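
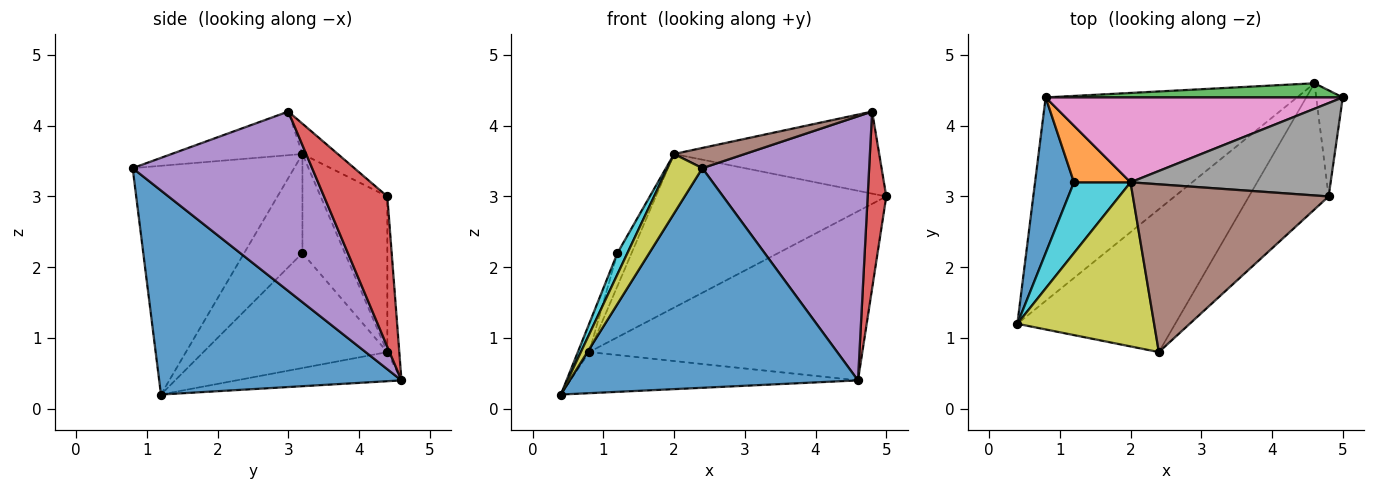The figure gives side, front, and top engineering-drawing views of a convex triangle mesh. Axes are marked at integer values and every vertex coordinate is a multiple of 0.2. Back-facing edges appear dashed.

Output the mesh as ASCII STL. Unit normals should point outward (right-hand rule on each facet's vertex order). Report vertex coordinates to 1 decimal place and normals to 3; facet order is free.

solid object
 facet normal 0.576 -0.685 -0.446
  outer loop
   vertex 4.6 4.6 0.4
   vertex 2.4 0.8 3.4
   vertex 0.4 1.2 0.2
  endloop
 endfacet
 facet normal -0.113 0.197 -0.974
  outer loop
   vertex 0.8 4.4 0.8
   vertex 4.6 4.6 0.4
   vertex 0.4 1.2 0.2
  endloop
 endfacet
 facet normal -0.044 0.996 0.083
  outer loop
   vertex 0.8 4.4 0.8
   vertex 5.0 4.4 3.0
   vertex 4.6 4.6 0.4
  endloop
 endfacet
 facet normal 0.946 -0.278 -0.167
  outer loop
   vertex 4.8 3.0 4.2
   vertex 4.6 4.6 0.4
   vertex 5.0 4.4 3.0
  endloop
 endfacet
 facet normal 0.697 -0.647 -0.309
  outer loop
   vertex 4.8 3.0 4.2
   vertex 2.4 0.8 3.4
   vertex 4.6 4.6 0.4
  endloop
 endfacet
 facet normal -0.216 -0.117 0.969
  outer loop
   vertex 2.0 3.2 3.6
   vertex 2.4 0.8 3.4
   vertex 4.8 3.0 4.2
  endloop
 endfacet
 facet normal -0.246 0.848 0.469
  outer loop
   vertex 2.0 3.2 3.6
   vertex 5.0 4.4 3.0
   vertex 0.8 4.4 0.8
  endloop
 endfacet
 facet normal -0.113 0.656 0.746
  outer loop
   vertex 2.0 3.2 3.6
   vertex 4.8 3.0 4.2
   vertex 5.0 4.4 3.0
  endloop
 endfacet
 facet normal -0.844 -0.183 0.505
  outer loop
   vertex 2.0 3.2 3.6
   vertex 0.4 1.2 0.2
   vertex 2.4 0.8 3.4
  endloop
 endfacet
 facet normal -0.859 -0.147 0.491
  outer loop
   vertex 1.2 3.2 2.2
   vertex 0.4 1.2 0.2
   vertex 2.0 3.2 3.6
  endloop
 endfacet
 facet normal -0.946 0.058 0.320
  outer loop
   vertex 1.2 3.2 2.2
   vertex 0.8 4.4 0.8
   vertex 0.4 1.2 0.2
  endloop
 endfacet
 facet normal -0.834 0.278 0.477
  outer loop
   vertex 1.2 3.2 2.2
   vertex 2.0 3.2 3.6
   vertex 0.8 4.4 0.8
  endloop
 endfacet
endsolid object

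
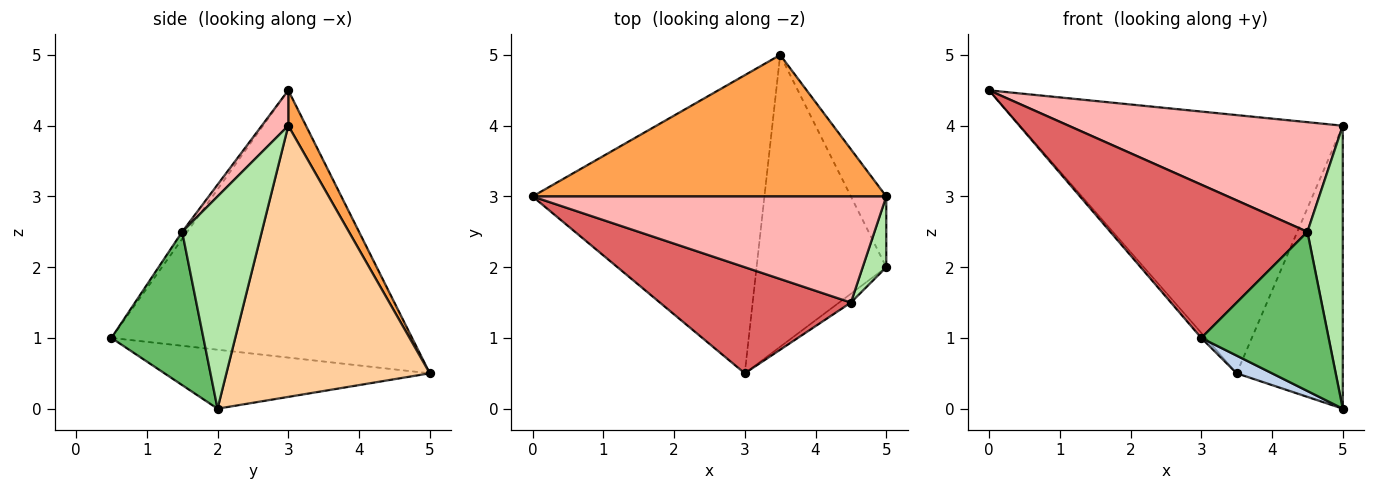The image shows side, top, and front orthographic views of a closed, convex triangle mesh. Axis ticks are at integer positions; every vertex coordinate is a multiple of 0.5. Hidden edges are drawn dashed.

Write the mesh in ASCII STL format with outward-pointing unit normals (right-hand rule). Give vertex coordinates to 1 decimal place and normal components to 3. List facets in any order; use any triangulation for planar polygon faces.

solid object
 facet normal -0.755 0.011 -0.655
  outer loop
   vertex 3.0 0.5 1.0
   vertex 0.0 3.0 4.5
   vertex 3.5 5.0 0.5
  endloop
 endfacet
 facet normal -0.413 -0.055 -0.909
  outer loop
   vertex 3.0 0.5 1.0
   vertex 3.5 5.0 0.5
   vertex 5.0 2.0 0.0
  endloop
 endfacet
 facet normal 0.048 0.876 0.480
  outer loop
   vertex 5.0 3.0 4.0
   vertex 3.5 5.0 0.5
   vertex 0.0 3.0 4.5
  endloop
 endfacet
 facet normal 0.881 0.460 -0.115
  outer loop
   vertex 5.0 3.0 4.0
   vertex 5.0 2.0 0.0
   vertex 3.5 5.0 0.5
  endloop
 endfacet
 facet normal 0.585 -0.810 -0.045
  outer loop
   vertex 4.5 1.5 2.5
   vertex 3.0 0.5 1.0
   vertex 5.0 2.0 0.0
  endloop
 endfacet
 facet normal 0.909 -0.404 0.101
  outer loop
   vertex 4.5 1.5 2.5
   vertex 5.0 2.0 0.0
   vertex 5.0 3.0 4.0
  endloop
 endfacet
 facet normal -0.021 -0.822 0.569
  outer loop
   vertex 4.5 1.5 2.5
   vertex 0.0 3.0 4.5
   vertex 3.0 0.5 1.0
  endloop
 endfacet
 facet normal 0.069 -0.717 0.694
  outer loop
   vertex 4.5 1.5 2.5
   vertex 5.0 3.0 4.0
   vertex 0.0 3.0 4.5
  endloop
 endfacet
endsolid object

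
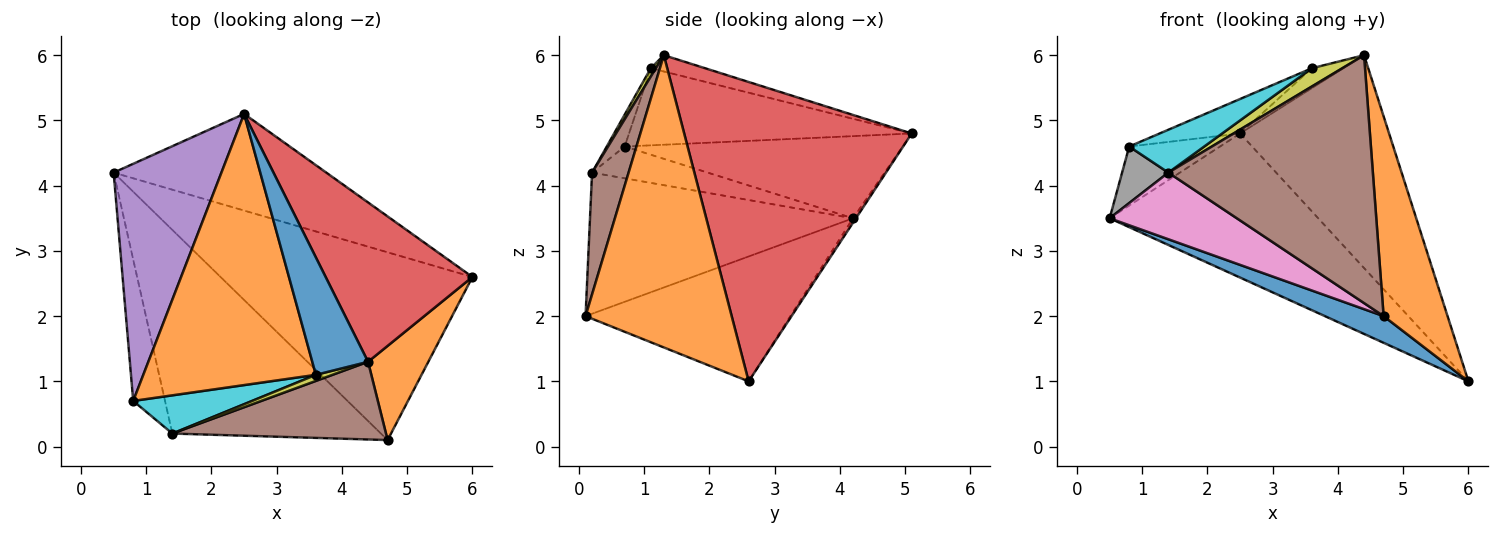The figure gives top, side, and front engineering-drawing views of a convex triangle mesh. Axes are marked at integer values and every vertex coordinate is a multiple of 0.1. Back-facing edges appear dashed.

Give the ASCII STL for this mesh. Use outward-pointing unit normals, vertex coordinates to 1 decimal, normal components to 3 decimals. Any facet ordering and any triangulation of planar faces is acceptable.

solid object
 facet normal -0.441 -0.126 -0.889
  outer loop
   vertex 4.7 0.1 2.0
   vertex 0.5 4.2 3.5
   vertex 6.0 2.6 1.0
  endloop
 endfacet
 facet normal 0.900 -0.394 0.186
  outer loop
   vertex 4.4 1.3 6.0
   vertex 4.7 0.1 2.0
   vertex 6.0 2.6 1.0
  endloop
 endfacet
 facet normal -0.012 0.830 -0.557
  outer loop
   vertex 2.5 5.1 4.8
   vertex 6.0 2.6 1.0
   vertex 0.5 4.2 3.5
  endloop
 endfacet
 facet normal 0.774 0.507 0.379
  outer loop
   vertex 2.5 5.1 4.8
   vertex 4.4 1.3 6.0
   vertex 6.0 2.6 1.0
  endloop
 endfacet
 facet normal -0.595 0.194 0.780
  outer loop
   vertex 2.5 5.1 4.8
   vertex 0.5 4.2 3.5
   vertex 0.8 0.7 4.6
  endloop
 endfacet
 facet normal 0.168 -0.941 0.295
  outer loop
   vertex 1.4 0.2 4.2
   vertex 4.7 0.1 2.0
   vertex 4.4 1.3 6.0
  endloop
 endfacet
 facet normal -0.541 -0.262 -0.799
  outer loop
   vertex 1.4 0.2 4.2
   vertex 0.5 4.2 3.5
   vertex 4.7 0.1 2.0
  endloop
 endfacet
 facet normal -0.680 -0.272 -0.680
  outer loop
   vertex 1.4 0.2 4.2
   vertex 0.8 0.7 4.6
   vertex 0.5 4.2 3.5
  endloop
 endfacet
 facet normal 0.156 -0.937 0.312
  outer loop
   vertex 3.6 1.1 5.8
   vertex 1.4 0.2 4.2
   vertex 4.4 1.3 6.0
  endloop
 endfacet
 facet normal -0.176 -0.735 0.655
  outer loop
   vertex 3.6 1.1 5.8
   vertex 0.8 0.7 4.6
   vertex 1.4 0.2 4.2
  endloop
 endfacet
 facet normal -0.277 0.161 0.947
  outer loop
   vertex 3.6 1.1 5.8
   vertex 4.4 1.3 6.0
   vertex 2.5 5.1 4.8
  endloop
 endfacet
 facet normal -0.405 0.115 0.907
  outer loop
   vertex 3.6 1.1 5.8
   vertex 2.5 5.1 4.8
   vertex 0.8 0.7 4.6
  endloop
 endfacet
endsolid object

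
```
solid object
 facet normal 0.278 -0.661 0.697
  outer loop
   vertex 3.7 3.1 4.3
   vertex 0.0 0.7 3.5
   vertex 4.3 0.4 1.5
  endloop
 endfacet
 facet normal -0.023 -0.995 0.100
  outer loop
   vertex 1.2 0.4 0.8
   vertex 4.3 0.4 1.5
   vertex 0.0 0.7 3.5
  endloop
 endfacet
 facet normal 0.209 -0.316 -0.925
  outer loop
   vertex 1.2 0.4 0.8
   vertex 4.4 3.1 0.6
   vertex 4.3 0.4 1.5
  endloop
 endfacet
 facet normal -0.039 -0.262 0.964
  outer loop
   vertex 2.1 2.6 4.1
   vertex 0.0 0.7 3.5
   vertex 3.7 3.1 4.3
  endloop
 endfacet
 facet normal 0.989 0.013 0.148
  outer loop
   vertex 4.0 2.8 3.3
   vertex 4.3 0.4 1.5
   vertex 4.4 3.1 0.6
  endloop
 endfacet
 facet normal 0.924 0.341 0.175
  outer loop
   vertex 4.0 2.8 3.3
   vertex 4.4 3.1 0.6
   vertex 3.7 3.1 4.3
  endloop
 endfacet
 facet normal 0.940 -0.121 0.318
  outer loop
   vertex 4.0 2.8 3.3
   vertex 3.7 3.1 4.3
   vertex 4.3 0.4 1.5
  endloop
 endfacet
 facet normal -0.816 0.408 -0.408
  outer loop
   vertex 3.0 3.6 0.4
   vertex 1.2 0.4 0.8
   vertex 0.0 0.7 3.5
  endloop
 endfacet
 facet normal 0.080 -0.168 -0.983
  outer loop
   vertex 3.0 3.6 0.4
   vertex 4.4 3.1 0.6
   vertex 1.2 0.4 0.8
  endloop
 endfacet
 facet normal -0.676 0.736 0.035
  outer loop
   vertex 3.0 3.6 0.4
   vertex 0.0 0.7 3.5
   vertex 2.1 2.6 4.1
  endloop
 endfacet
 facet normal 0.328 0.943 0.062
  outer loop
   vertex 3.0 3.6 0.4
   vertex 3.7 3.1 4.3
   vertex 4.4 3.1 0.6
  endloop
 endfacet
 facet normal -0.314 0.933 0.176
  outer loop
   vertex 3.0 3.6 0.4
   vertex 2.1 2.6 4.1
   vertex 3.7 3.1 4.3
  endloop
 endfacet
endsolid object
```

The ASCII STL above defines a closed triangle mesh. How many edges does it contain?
18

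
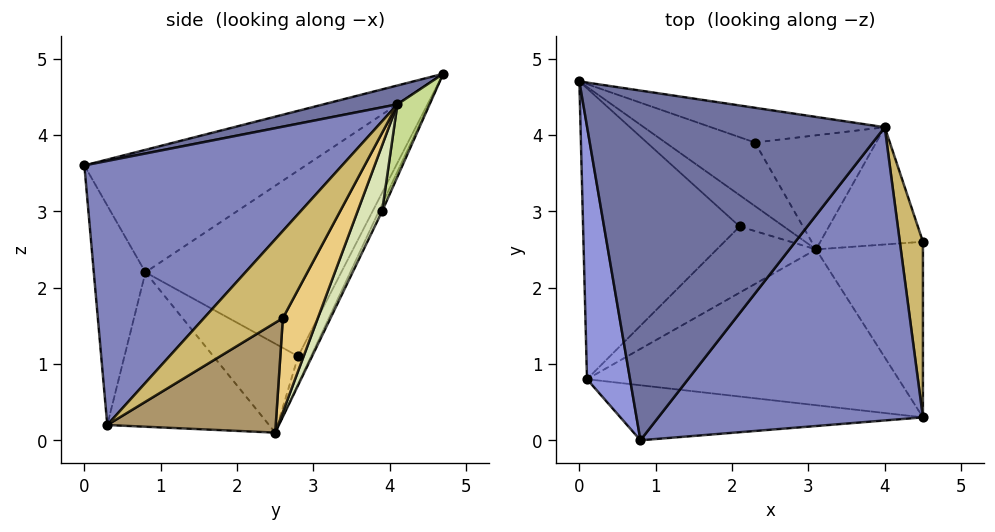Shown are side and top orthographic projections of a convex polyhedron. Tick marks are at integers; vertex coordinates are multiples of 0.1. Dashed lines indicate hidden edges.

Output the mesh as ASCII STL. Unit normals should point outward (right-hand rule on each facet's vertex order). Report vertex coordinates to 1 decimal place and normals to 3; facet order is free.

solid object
 facet normal 0.061 -0.237 0.970
  outer loop
   vertex 4.0 4.1 4.4
   vertex 0.0 4.7 4.8
   vertex 0.8 0.0 3.6
  endloop
 endfacet
 facet normal 0.582 -0.568 0.583
  outer loop
   vertex 4.0 4.1 4.4
   vertex 0.8 0.0 3.6
   vertex 4.5 0.3 0.2
  endloop
 endfacet
 facet normal -0.916 -0.238 0.322
  outer loop
   vertex 0.1 0.8 2.2
   vertex 0.8 0.0 3.6
   vertex 0.0 4.7 4.8
  endloop
 endfacet
 facet normal -0.270 -0.888 -0.372
  outer loop
   vertex 0.1 0.8 2.2
   vertex 4.5 0.3 0.2
   vertex 0.8 0.0 3.6
  endloop
 endfacet
 facet normal -0.422 -0.308 -0.853
  outer loop
   vertex 0.1 0.8 2.2
   vertex 3.1 2.5 0.1
   vertex 4.5 0.3 0.2
  endloop
 endfacet
 facet normal -0.034 0.896 -0.442
  outer loop
   vertex 2.3 3.9 3.0
   vertex 3.1 2.5 0.1
   vertex 0.0 4.7 4.8
  endloop
 endfacet
 facet normal 0.115 0.954 -0.276
  outer loop
   vertex 2.3 3.9 3.0
   vertex 0.0 4.7 4.8
   vertex 4.0 4.1 4.4
  endloop
 endfacet
 facet normal 0.206 0.902 -0.379
  outer loop
   vertex 2.3 3.9 3.0
   vertex 4.0 4.1 4.4
   vertex 3.1 2.5 0.1
  endloop
 endfacet
 facet normal 0.660 0.391 -0.642
  outer loop
   vertex 4.5 2.6 1.6
   vertex 4.5 0.3 0.2
   vertex 3.1 2.5 0.1
  endloop
 endfacet
 facet normal 0.955 -0.154 0.253
  outer loop
   vertex 4.5 2.6 1.6
   vertex 4.0 4.1 4.4
   vertex 4.5 0.3 0.2
  endloop
 endfacet
 facet normal 0.358 0.848 -0.391
  outer loop
   vertex 4.5 2.6 1.6
   vertex 3.1 2.5 0.1
   vertex 4.0 4.1 4.4
  endloop
 endfacet
 facet normal -0.361 0.731 -0.580
  outer loop
   vertex 2.1 2.8 1.1
   vertex 0.0 4.7 4.8
   vertex 3.1 2.5 0.1
  endloop
 endfacet
 facet normal -0.707 0.379 -0.596
  outer loop
   vertex 2.1 2.8 1.1
   vertex 0.1 0.8 2.2
   vertex 0.0 4.7 4.8
  endloop
 endfacet
 facet normal -0.646 0.250 -0.721
  outer loop
   vertex 2.1 2.8 1.1
   vertex 3.1 2.5 0.1
   vertex 0.1 0.8 2.2
  endloop
 endfacet
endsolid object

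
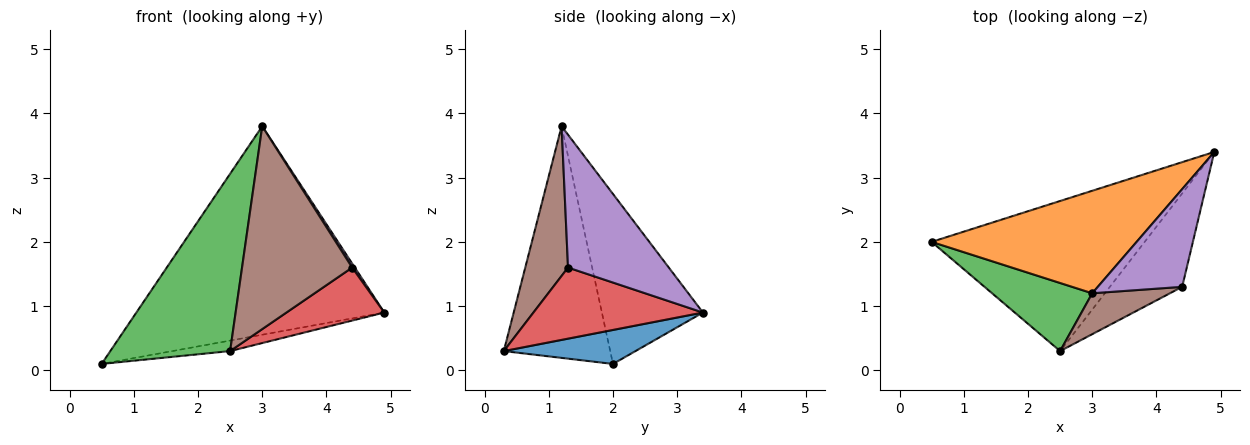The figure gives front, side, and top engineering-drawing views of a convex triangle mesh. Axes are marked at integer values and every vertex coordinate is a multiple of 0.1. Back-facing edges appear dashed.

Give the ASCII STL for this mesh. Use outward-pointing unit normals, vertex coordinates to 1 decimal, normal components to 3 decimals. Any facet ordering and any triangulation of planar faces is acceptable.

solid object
 facet normal 0.157 0.069 -0.985
  outer loop
   vertex 2.5 0.3 0.3
   vertex 0.5 2.0 0.1
   vertex 4.9 3.4 0.9
  endloop
 endfacet
 facet normal -0.344 0.843 0.414
  outer loop
   vertex 3.0 1.2 3.8
   vertex 4.9 3.4 0.9
   vertex 0.5 2.0 0.1
  endloop
 endfacet
 facet normal -0.638 -0.719 0.276
  outer loop
   vertex 3.0 1.2 3.8
   vertex 0.5 2.0 0.1
   vertex 2.5 0.3 0.3
  endloop
 endfacet
 facet normal 0.650 -0.375 -0.661
  outer loop
   vertex 4.4 1.3 1.6
   vertex 2.5 0.3 0.3
   vertex 4.9 3.4 0.9
  endloop
 endfacet
 facet normal 0.844 -0.022 0.536
  outer loop
   vertex 4.4 1.3 1.6
   vertex 4.9 3.4 0.9
   vertex 3.0 1.2 3.8
  endloop
 endfacet
 facet normal 0.356 -0.916 0.185
  outer loop
   vertex 4.4 1.3 1.6
   vertex 3.0 1.2 3.8
   vertex 2.5 0.3 0.3
  endloop
 endfacet
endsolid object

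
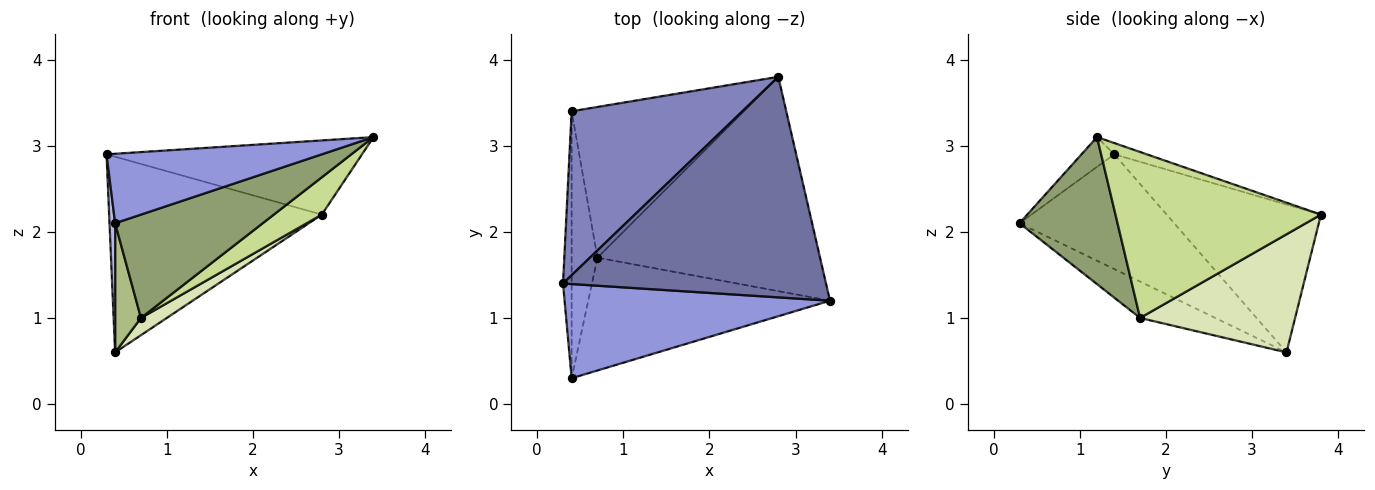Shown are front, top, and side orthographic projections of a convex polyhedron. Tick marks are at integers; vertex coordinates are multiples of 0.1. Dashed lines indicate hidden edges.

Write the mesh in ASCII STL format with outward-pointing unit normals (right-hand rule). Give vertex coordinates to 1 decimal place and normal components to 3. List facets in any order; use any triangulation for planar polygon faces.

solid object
 facet normal -0.041 0.318 0.947
  outer loop
   vertex 2.8 3.8 2.2
   vertex 0.3 1.4 2.9
   vertex 3.4 1.2 3.1
  endloop
 endfacet
 facet normal -0.486 0.670 0.561
  outer loop
   vertex 0.4 3.4 0.6
   vertex 0.3 1.4 2.9
   vertex 2.8 3.8 2.2
  endloop
 endfacet
 facet normal -0.090 -0.591 0.802
  outer loop
   vertex 0.4 0.3 2.1
   vertex 3.4 1.2 3.1
   vertex 0.3 1.4 2.9
  endloop
 endfacet
 facet normal -0.997 -0.036 -0.075
  outer loop
   vertex 0.4 0.3 2.1
   vertex 0.3 1.4 2.9
   vertex 0.4 3.4 0.6
  endloop
 endfacet
 facet normal 0.409 -0.616 -0.673
  outer loop
   vertex 0.7 1.7 1.0
   vertex 3.4 1.2 3.1
   vertex 0.4 0.3 2.1
  endloop
 endfacet
 facet normal -0.785 -0.270 -0.557
  outer loop
   vertex 0.7 1.7 1.0
   vertex 0.4 0.3 2.1
   vertex 0.4 3.4 0.6
  endloop
 endfacet
 facet normal 0.592 -0.138 -0.794
  outer loop
   vertex 0.7 1.7 1.0
   vertex 2.8 3.8 2.2
   vertex 3.4 1.2 3.1
  endloop
 endfacet
 facet normal 0.563 -0.094 -0.821
  outer loop
   vertex 0.7 1.7 1.0
   vertex 0.4 3.4 0.6
   vertex 2.8 3.8 2.2
  endloop
 endfacet
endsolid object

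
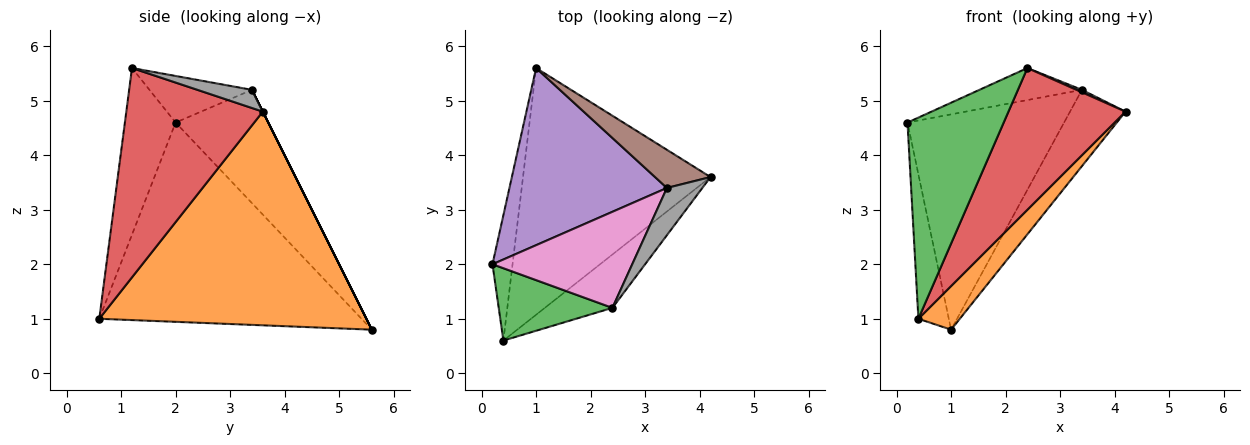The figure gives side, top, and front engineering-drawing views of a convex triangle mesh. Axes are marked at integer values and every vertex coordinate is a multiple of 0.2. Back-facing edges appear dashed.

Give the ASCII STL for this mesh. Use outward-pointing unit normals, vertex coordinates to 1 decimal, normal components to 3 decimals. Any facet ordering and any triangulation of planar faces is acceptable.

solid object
 facet normal -0.988 0.115 -0.099
  outer loop
   vertex 0.4 0.6 1.0
   vertex 0.2 2.0 4.6
   vertex 1.0 5.6 0.8
  endloop
 endfacet
 facet normal 0.747 -0.116 -0.655
  outer loop
   vertex 0.4 0.6 1.0
   vertex 1.0 5.6 0.8
   vertex 4.2 3.6 4.8
  endloop
 endfacet
 facet normal -0.444 -0.843 0.303
  outer loop
   vertex 2.4 1.2 5.6
   vertex 0.2 2.0 4.6
   vertex 0.4 0.6 1.0
  endloop
 endfacet
 facet normal 0.737 -0.632 -0.238
  outer loop
   vertex 2.4 1.2 5.6
   vertex 0.4 0.6 1.0
   vertex 4.2 3.6 4.8
  endloop
 endfacet
 facet normal -0.416 0.702 0.578
  outer loop
   vertex 3.4 3.4 5.2
   vertex 1.0 5.6 0.8
   vertex 0.2 2.0 4.6
  endloop
 endfacet
 facet normal 0.000 0.894 0.447
  outer loop
   vertex 3.4 3.4 5.2
   vertex 4.2 3.6 4.8
   vertex 1.0 5.6 0.8
  endloop
 endfacet
 facet normal -0.302 0.302 0.905
  outer loop
   vertex 3.4 3.4 5.2
   vertex 0.2 2.0 4.6
   vertex 2.4 1.2 5.6
  endloop
 endfacet
 facet normal 0.456 -0.046 0.889
  outer loop
   vertex 3.4 3.4 5.2
   vertex 2.4 1.2 5.6
   vertex 4.2 3.6 4.8
  endloop
 endfacet
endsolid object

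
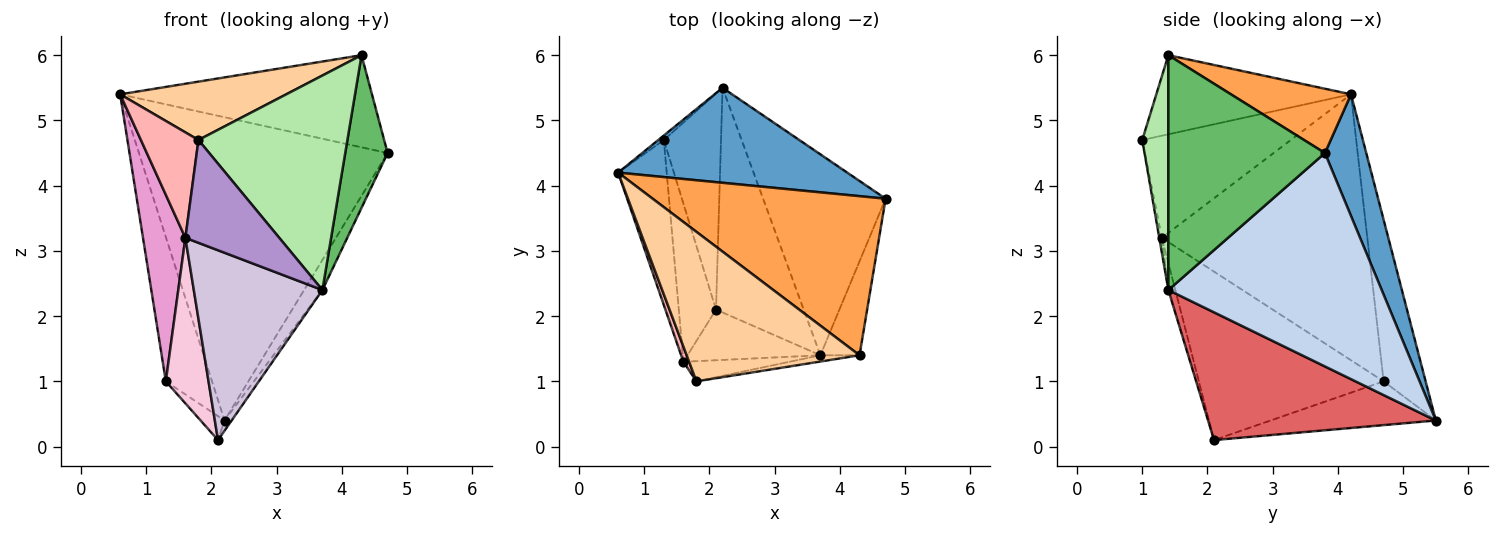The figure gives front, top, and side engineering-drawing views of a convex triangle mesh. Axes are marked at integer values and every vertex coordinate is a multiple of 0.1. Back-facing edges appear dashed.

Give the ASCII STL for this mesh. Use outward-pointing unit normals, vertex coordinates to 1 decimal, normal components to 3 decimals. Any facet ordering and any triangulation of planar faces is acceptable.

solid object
 facet normal 0.157 0.942 0.295
  outer loop
   vertex 2.2 5.5 0.4
   vertex 0.6 4.2 5.4
   vertex 4.7 3.8 4.5
  endloop
 endfacet
 facet normal 0.865 0.074 -0.497
  outer loop
   vertex 3.7 1.4 2.4
   vertex 2.2 5.5 0.4
   vertex 4.7 3.8 4.5
  endloop
 endfacet
 facet normal 0.232 0.487 0.842
  outer loop
   vertex 4.3 1.4 6.0
   vertex 4.7 3.8 4.5
   vertex 0.6 4.2 5.4
  endloop
 endfacet
 facet normal -0.392 -0.334 0.857
  outer loop
   vertex 4.3 1.4 6.0
   vertex 0.6 4.2 5.4
   vertex 1.8 1.0 4.7
  endloop
 endfacet
 facet normal 0.953 -0.258 -0.159
  outer loop
   vertex 4.3 1.4 6.0
   vertex 3.7 1.4 2.4
   vertex 4.7 3.8 4.5
  endloop
 endfacet
 facet normal 0.172 -0.985 -0.029
  outer loop
   vertex 4.3 1.4 6.0
   vertex 1.8 1.0 4.7
   vertex 3.7 1.4 2.4
  endloop
 endfacet
 facet normal 0.824 0.026 -0.566
  outer loop
   vertex 2.1 2.1 0.1
   vertex 2.2 5.5 0.4
   vertex 3.7 1.4 2.4
  endloop
 endfacet
 facet normal -0.931 -0.361 0.052
  outer loop
   vertex 1.6 1.3 3.2
   vertex 1.8 1.0 4.7
   vertex 0.6 4.2 5.4
  endloop
 endfacet
 facet normal -0.027 -0.981 -0.193
  outer loop
   vertex 1.6 1.3 3.2
   vertex 3.7 1.4 2.4
   vertex 1.8 1.0 4.7
  endloop
 endfacet
 facet normal -0.052 -0.965 -0.257
  outer loop
   vertex 1.6 1.3 3.2
   vertex 2.1 2.1 0.1
   vertex 3.7 1.4 2.4
  endloop
 endfacet
 facet normal -0.673 0.740 -0.023
  outer loop
   vertex 1.3 4.7 1.0
   vertex 0.6 4.2 5.4
   vertex 2.2 5.5 0.4
  endloop
 endfacet
 facet normal -0.605 0.088 -0.791
  outer loop
   vertex 1.3 4.7 1.0
   vertex 2.2 5.5 0.4
   vertex 2.1 2.1 0.1
  endloop
 endfacet
 facet normal -0.964 -0.199 -0.176
  outer loop
   vertex 1.3 4.7 1.0
   vertex 1.6 1.3 3.2
   vertex 0.6 4.2 5.4
  endloop
 endfacet
 facet normal -0.952 -0.220 -0.210
  outer loop
   vertex 1.3 4.7 1.0
   vertex 2.1 2.1 0.1
   vertex 1.6 1.3 3.2
  endloop
 endfacet
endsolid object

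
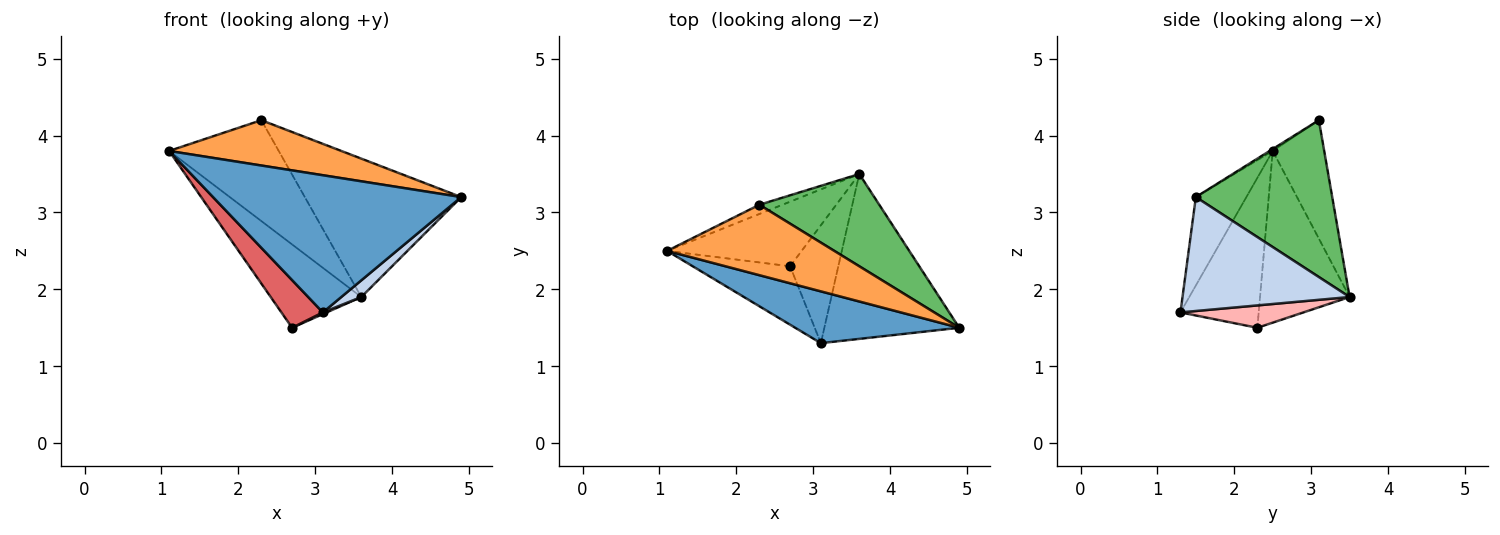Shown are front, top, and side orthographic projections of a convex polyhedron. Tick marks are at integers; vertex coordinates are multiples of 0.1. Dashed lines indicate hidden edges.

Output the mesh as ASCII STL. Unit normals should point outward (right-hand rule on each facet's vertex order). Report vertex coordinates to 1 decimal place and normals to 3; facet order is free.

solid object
 facet normal -0.187 -0.919 0.347
  outer loop
   vertex 3.1 1.3 1.7
   vertex 4.9 1.5 3.2
   vertex 1.1 2.5 3.8
  endloop
 endfacet
 facet normal 0.643 -0.077 -0.762
  outer loop
   vertex 3.1 1.3 1.7
   vertex 3.6 3.5 1.9
   vertex 4.9 1.5 3.2
  endloop
 endfacet
 facet normal -0.010 -0.541 0.841
  outer loop
   vertex 2.3 3.1 4.2
   vertex 1.1 2.5 3.8
   vertex 4.9 1.5 3.2
  endloop
 endfacet
 facet normal -0.424 0.902 -0.083
  outer loop
   vertex 2.3 3.1 4.2
   vertex 3.6 3.5 1.9
   vertex 1.1 2.5 3.8
  endloop
 endfacet
 facet normal 0.587 0.674 0.449
  outer loop
   vertex 2.3 3.1 4.2
   vertex 4.9 1.5 3.2
   vertex 3.6 3.5 1.9
  endloop
 endfacet
 facet normal -0.616 0.623 -0.483
  outer loop
   vertex 2.7 2.3 1.5
   vertex 1.1 2.5 3.8
   vertex 3.6 3.5 1.9
  endloop
 endfacet
 facet normal -0.766 -0.406 -0.498
  outer loop
   vertex 2.7 2.3 1.5
   vertex 3.1 1.3 1.7
   vertex 1.1 2.5 3.8
  endloop
 endfacet
 facet normal 0.421 -0.013 -0.907
  outer loop
   vertex 2.7 2.3 1.5
   vertex 3.6 3.5 1.9
   vertex 3.1 1.3 1.7
  endloop
 endfacet
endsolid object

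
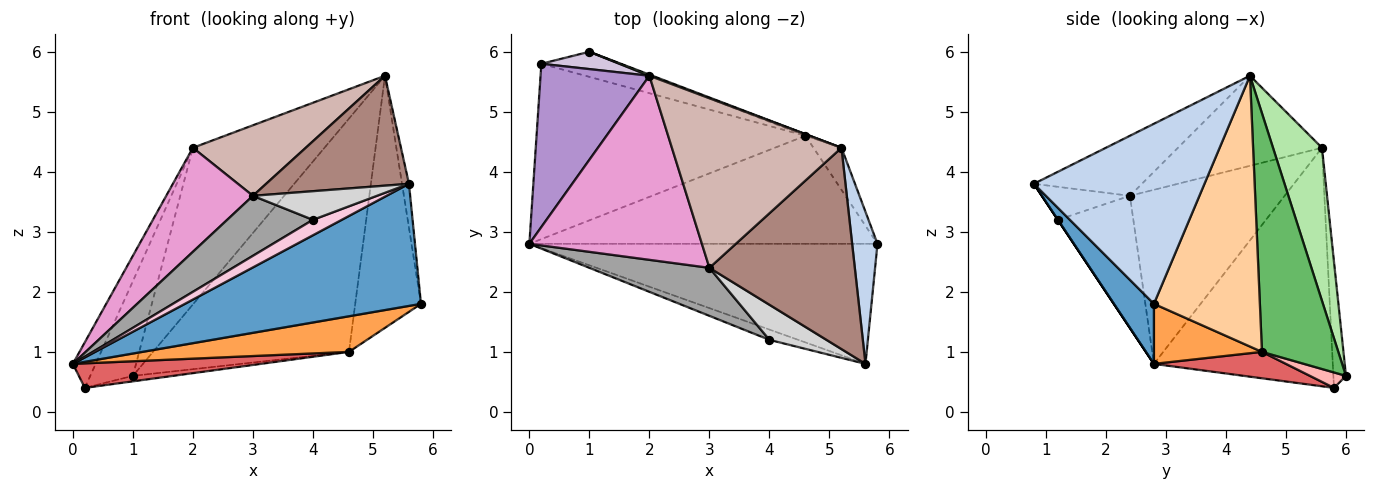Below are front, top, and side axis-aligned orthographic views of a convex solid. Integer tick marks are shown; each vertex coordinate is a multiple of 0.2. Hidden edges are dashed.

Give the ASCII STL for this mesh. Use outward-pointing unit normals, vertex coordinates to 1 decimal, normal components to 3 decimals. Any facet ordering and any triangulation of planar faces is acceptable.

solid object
 facet normal 0.120 -0.708 -0.696
  outer loop
   vertex 5.6 0.8 3.8
   vertex 0.0 2.8 0.8
   vertex 5.8 2.8 1.8
  endloop
 endfacet
 facet normal 0.989 0.040 0.139
  outer loop
   vertex 5.6 0.8 3.8
   vertex 5.8 2.8 1.8
   vertex 5.2 4.4 5.6
  endloop
 endfacet
 facet normal 0.162 -0.309 -0.937
  outer loop
   vertex 4.6 4.6 1.0
   vertex 5.8 2.8 1.8
   vertex 0.0 2.8 0.8
  endloop
 endfacet
 facet normal 0.846 0.525 -0.088
  outer loop
   vertex 4.6 4.6 1.0
   vertex 5.2 4.4 5.6
   vertex 5.8 2.8 1.8
  endloop
 endfacet
 facet normal 0.363 0.932 -0.007
  outer loop
   vertex 4.6 4.6 1.0
   vertex 1.0 6.0 0.6
   vertex 5.2 4.4 5.6
  endloop
 endfacet
 facet normal 0.349 0.937 0.007
  outer loop
   vertex 2.0 5.6 4.4
   vertex 5.2 4.4 5.6
   vertex 1.0 6.0 0.6
  endloop
 endfacet
 facet normal 0.097 -0.138 -0.986
  outer loop
   vertex 0.2 5.8 0.4
   vertex 4.6 4.6 1.0
   vertex 0.0 2.8 0.8
  endloop
 endfacet
 facet normal 0.188 0.209 -0.960
  outer loop
   vertex 0.2 5.8 0.4
   vertex 1.0 6.0 0.6
   vertex 4.6 4.6 1.0
  endloop
 endfacet
 facet normal -0.904 0.115 0.412
  outer loop
   vertex 0.2 5.8 0.4
   vertex 0.0 2.8 0.8
   vertex 2.0 5.6 4.4
  endloop
 endfacet
 facet normal -0.279 0.944 0.173
  outer loop
   vertex 0.2 5.8 0.4
   vertex 2.0 5.6 4.4
   vertex 1.0 6.0 0.6
  endloop
 endfacet
 facet normal -0.341 -0.450 0.825
  outer loop
   vertex 3.0 2.4 3.6
   vertex 5.6 0.8 3.8
   vertex 5.2 4.4 5.6
  endloop
 endfacet
 facet normal -0.440 -0.345 0.829
  outer loop
   vertex 3.0 2.4 3.6
   vertex 5.2 4.4 5.6
   vertex 2.0 5.6 4.4
  endloop
 endfacet
 facet normal -0.660 -0.370 0.654
  outer loop
   vertex 3.0 2.4 3.6
   vertex 2.0 5.6 4.4
   vertex 0.0 2.8 0.8
  endloop
 endfacet
 facet normal 0.000 -0.832 -0.555
  outer loop
   vertex 4.0 1.2 3.2
   vertex 0.0 2.8 0.8
   vertex 5.6 0.8 3.8
  endloop
 endfacet
 facet normal -0.566 -0.644 0.515
  outer loop
   vertex 4.0 1.2 3.2
   vertex 3.0 2.4 3.6
   vertex 0.0 2.8 0.8
  endloop
 endfacet
 facet normal -0.409 -0.577 0.707
  outer loop
   vertex 4.0 1.2 3.2
   vertex 5.6 0.8 3.8
   vertex 3.0 2.4 3.6
  endloop
 endfacet
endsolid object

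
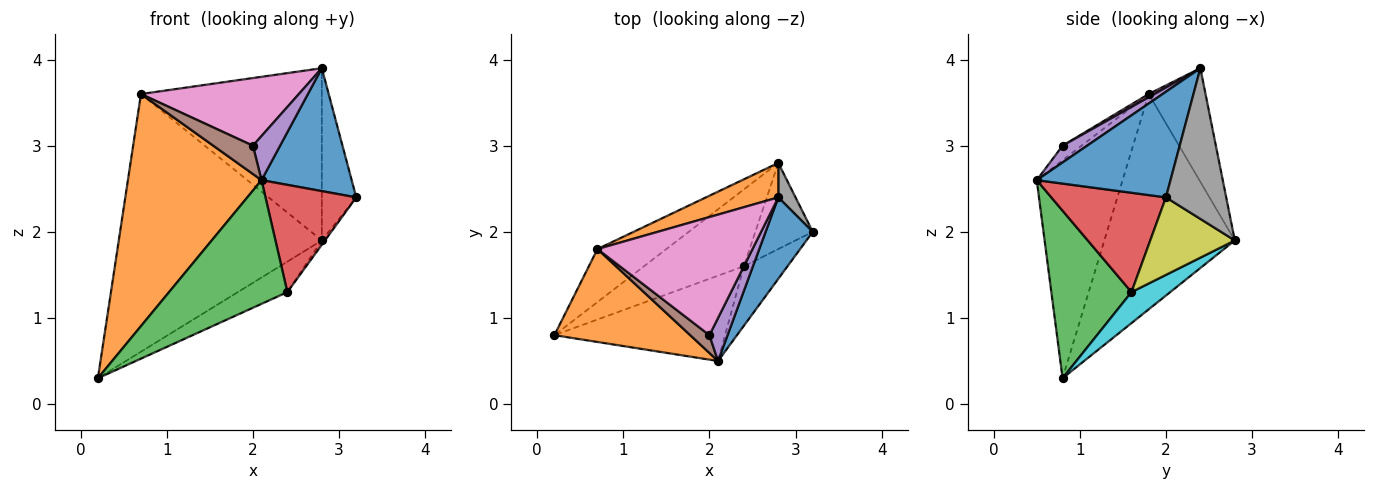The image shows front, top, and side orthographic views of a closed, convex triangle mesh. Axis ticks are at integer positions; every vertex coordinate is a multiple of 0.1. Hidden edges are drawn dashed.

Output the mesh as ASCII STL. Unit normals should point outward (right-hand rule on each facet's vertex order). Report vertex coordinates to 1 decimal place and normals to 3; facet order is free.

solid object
 facet normal 0.778 -0.524 0.347
  outer loop
   vertex 2.8 2.4 3.9
   vertex 2.1 0.5 2.6
   vertex 3.2 2.0 2.4
  endloop
 endfacet
 facet normal -0.512 -0.797 0.319
  outer loop
   vertex 0.7 1.8 3.6
   vertex 0.2 0.8 0.3
   vertex 2.1 0.5 2.6
  endloop
 endfacet
 facet normal 0.487 -0.719 -0.496
  outer loop
   vertex 2.4 1.6 1.3
   vertex 2.1 0.5 2.6
   vertex 0.2 0.8 0.3
  endloop
 endfacet
 facet normal 0.741 -0.587 -0.326
  outer loop
   vertex 2.4 1.6 1.3
   vertex 3.2 2.0 2.4
   vertex 2.1 0.5 2.6
  endloop
 endfacet
 facet normal 0.543 -0.601 0.587
  outer loop
   vertex 2.0 0.8 3.0
   vertex 2.1 0.5 2.6
   vertex 2.8 2.4 3.9
  endloop
 endfacet
 facet normal -0.375 -0.784 0.494
  outer loop
   vertex 2.0 0.8 3.0
   vertex 0.7 1.8 3.6
   vertex 2.1 0.5 2.6
  endloop
 endfacet
 facet normal 0.018 -0.497 0.868
  outer loop
   vertex 2.0 0.8 3.0
   vertex 2.8 2.4 3.9
   vertex 0.7 1.8 3.6
  endloop
 endfacet
 facet normal 0.864 0.494 0.099
  outer loop
   vertex 2.8 2.8 1.9
   vertex 2.8 2.4 3.9
   vertex 3.2 2.0 2.4
  endloop
 endfacet
 facet normal 0.803 0.030 -0.595
  outer loop
   vertex 2.8 2.8 1.9
   vertex 3.2 2.0 2.4
   vertex 2.4 1.6 1.3
  endloop
 endfacet
 facet normal 0.277 0.354 -0.893
  outer loop
   vertex 2.8 2.8 1.9
   vertex 2.4 1.6 1.3
   vertex 0.2 0.8 0.3
  endloop
 endfacet
 facet normal -0.533 0.829 -0.170
  outer loop
   vertex 2.8 2.8 1.9
   vertex 0.2 0.8 0.3
   vertex 0.7 1.8 3.6
  endloop
 endfacet
 facet normal -0.295 0.937 0.187
  outer loop
   vertex 2.8 2.8 1.9
   vertex 0.7 1.8 3.6
   vertex 2.8 2.4 3.9
  endloop
 endfacet
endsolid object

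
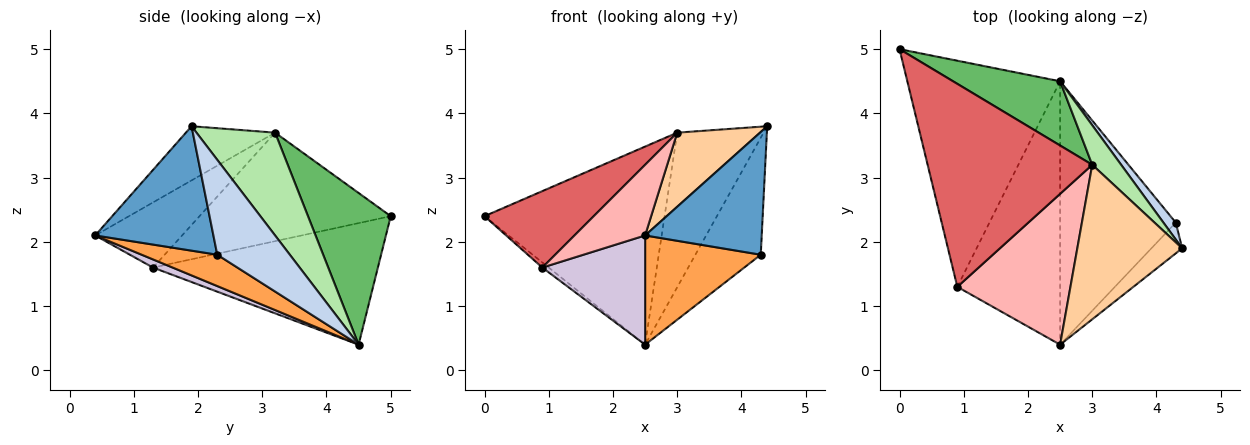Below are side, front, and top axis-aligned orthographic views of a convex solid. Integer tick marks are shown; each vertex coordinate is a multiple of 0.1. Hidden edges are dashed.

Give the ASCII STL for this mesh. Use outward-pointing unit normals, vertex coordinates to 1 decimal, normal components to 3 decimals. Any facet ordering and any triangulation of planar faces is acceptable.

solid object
 facet normal 0.701 -0.692 -0.173
  outer loop
   vertex 4.3 2.3 1.8
   vertex 4.4 1.9 3.8
   vertex 2.5 0.4 2.1
  endloop
 endfacet
 facet normal 0.739 0.666 0.096
  outer loop
   vertex 4.3 2.3 1.8
   vertex 2.5 4.5 0.4
   vertex 4.4 1.9 3.8
  endloop
 endfacet
 facet normal 0.243 -0.372 -0.896
  outer loop
   vertex 4.3 2.3 1.8
   vertex 2.5 0.4 2.1
   vertex 2.5 4.5 0.4
  endloop
 endfacet
 facet normal -0.422 -0.392 0.817
  outer loop
   vertex 3.0 3.2 3.7
   vertex 2.5 0.4 2.1
   vertex 4.4 1.9 3.8
  endloop
 endfacet
 facet normal 0.400 0.872 0.283
  outer loop
   vertex 3.0 3.2 3.7
   vertex 2.5 4.5 0.4
   vertex 0.0 5.0 2.4
  endloop
 endfacet
 facet normal 0.661 0.727 0.186
  outer loop
   vertex 3.0 3.2 3.7
   vertex 4.4 1.9 3.8
   vertex 2.5 4.5 0.4
  endloop
 endfacet
 facet normal -0.525 -0.300 0.796
  outer loop
   vertex 0.9 1.3 1.6
   vertex 3.0 3.2 3.7
   vertex 0.0 5.0 2.4
  endloop
 endfacet
 facet normal -0.462 -0.376 0.803
  outer loop
   vertex 0.9 1.3 1.6
   vertex 2.5 0.4 2.1
   vertex 3.0 3.2 3.7
  endloop
 endfacet
 facet normal -0.622 0.018 -0.782
  outer loop
   vertex 0.9 1.3 1.6
   vertex 0.0 5.0 2.4
   vertex 2.5 4.5 0.4
  endloop
 endfacet
 facet normal 0.073 -0.382 -0.921
  outer loop
   vertex 0.9 1.3 1.6
   vertex 2.5 4.5 0.4
   vertex 2.5 0.4 2.1
  endloop
 endfacet
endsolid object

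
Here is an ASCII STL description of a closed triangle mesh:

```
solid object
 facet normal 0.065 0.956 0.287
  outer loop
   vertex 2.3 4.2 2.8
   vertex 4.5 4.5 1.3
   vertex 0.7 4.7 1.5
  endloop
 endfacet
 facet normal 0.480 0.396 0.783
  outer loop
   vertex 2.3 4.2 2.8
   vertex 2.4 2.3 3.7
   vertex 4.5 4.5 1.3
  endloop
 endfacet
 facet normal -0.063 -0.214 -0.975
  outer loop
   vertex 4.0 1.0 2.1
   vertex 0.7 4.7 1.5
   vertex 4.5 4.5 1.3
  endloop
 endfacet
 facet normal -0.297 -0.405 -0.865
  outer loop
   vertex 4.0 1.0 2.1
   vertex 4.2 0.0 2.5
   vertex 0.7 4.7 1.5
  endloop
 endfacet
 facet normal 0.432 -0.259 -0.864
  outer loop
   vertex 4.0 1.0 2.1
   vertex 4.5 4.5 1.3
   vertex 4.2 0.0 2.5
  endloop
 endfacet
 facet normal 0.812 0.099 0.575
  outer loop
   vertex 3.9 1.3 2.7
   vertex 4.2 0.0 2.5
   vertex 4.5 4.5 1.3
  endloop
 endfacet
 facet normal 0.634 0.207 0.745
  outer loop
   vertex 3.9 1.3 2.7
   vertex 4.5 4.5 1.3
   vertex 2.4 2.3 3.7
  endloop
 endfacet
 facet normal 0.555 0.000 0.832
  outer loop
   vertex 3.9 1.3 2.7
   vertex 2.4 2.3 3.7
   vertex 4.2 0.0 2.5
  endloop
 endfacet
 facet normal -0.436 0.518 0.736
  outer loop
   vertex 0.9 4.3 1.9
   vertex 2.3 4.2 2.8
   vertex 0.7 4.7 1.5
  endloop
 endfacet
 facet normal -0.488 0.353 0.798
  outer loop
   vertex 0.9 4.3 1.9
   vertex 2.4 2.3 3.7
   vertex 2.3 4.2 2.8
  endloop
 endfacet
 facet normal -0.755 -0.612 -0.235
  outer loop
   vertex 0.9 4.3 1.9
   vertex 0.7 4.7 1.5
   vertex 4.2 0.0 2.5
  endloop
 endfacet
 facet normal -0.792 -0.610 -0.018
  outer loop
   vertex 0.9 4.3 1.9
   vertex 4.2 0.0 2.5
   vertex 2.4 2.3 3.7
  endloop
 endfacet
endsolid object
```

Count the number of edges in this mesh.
18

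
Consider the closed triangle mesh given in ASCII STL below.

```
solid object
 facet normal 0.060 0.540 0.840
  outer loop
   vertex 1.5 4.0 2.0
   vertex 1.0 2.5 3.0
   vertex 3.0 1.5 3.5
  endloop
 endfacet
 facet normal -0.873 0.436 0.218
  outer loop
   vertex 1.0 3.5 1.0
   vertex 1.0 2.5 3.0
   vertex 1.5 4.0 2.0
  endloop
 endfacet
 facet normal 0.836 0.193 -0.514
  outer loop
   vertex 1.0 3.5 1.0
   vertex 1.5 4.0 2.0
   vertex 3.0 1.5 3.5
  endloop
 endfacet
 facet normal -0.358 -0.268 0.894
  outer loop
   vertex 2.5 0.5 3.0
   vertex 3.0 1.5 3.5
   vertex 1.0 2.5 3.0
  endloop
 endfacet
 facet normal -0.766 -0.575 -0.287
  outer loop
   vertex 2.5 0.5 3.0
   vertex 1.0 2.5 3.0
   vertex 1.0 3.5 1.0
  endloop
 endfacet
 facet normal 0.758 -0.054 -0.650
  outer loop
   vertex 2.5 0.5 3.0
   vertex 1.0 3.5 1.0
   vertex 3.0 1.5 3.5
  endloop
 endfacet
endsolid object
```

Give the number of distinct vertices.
5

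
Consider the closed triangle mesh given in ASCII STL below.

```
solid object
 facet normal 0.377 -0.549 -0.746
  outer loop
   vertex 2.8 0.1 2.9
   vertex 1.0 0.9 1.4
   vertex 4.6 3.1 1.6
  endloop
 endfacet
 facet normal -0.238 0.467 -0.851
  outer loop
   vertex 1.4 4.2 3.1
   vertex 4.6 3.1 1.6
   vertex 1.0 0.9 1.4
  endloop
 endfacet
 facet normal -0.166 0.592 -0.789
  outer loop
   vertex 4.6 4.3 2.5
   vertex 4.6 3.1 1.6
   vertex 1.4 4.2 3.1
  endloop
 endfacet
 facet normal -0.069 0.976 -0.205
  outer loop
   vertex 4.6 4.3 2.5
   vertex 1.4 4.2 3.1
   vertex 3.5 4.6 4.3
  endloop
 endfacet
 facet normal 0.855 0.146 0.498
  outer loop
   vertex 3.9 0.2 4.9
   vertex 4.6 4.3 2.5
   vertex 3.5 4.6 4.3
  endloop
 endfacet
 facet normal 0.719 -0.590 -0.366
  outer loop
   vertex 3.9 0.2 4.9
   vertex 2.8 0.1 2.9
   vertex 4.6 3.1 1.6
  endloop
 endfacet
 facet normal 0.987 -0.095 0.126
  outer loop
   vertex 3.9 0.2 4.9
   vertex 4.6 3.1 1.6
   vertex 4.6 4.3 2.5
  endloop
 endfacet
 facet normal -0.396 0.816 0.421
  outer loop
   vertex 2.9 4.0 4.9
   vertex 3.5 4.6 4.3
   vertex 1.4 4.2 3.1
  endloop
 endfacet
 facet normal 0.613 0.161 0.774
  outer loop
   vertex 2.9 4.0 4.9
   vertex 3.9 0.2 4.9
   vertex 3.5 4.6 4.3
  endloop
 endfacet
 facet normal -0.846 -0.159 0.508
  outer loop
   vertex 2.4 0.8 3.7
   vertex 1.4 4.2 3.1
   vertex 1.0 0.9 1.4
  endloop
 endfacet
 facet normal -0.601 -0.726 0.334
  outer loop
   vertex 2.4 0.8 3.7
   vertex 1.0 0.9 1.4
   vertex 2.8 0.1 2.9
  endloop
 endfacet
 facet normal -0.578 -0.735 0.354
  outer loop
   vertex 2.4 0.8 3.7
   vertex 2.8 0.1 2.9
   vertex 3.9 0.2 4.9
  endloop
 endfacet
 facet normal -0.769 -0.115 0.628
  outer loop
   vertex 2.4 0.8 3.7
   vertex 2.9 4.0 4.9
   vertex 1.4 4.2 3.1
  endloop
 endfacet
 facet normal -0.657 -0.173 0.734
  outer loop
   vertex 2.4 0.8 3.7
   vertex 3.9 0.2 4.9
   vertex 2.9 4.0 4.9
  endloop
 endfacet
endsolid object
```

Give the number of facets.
14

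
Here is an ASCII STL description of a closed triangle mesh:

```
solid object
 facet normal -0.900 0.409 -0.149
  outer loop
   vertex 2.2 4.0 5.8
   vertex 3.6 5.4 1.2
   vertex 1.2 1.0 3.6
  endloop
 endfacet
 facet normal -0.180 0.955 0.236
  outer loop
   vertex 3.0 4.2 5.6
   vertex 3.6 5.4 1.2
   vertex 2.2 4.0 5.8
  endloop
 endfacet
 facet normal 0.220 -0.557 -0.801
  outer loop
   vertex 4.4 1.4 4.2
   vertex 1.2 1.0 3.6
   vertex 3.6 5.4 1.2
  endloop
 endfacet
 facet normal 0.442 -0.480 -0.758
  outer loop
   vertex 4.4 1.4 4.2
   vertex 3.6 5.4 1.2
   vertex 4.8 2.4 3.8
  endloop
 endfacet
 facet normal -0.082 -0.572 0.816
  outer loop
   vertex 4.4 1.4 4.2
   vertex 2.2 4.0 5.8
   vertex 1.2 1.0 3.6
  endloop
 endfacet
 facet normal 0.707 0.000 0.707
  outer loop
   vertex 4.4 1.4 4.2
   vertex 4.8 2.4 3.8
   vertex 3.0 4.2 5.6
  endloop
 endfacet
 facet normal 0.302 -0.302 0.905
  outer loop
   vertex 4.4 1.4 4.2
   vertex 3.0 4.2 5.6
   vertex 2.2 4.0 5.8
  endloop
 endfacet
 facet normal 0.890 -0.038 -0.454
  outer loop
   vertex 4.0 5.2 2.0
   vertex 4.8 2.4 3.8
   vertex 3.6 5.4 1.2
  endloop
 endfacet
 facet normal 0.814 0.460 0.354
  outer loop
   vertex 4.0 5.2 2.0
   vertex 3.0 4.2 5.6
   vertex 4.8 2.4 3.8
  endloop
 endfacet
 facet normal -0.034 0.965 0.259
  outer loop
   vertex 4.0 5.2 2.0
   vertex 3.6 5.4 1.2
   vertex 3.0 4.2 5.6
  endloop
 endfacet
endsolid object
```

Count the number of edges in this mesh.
15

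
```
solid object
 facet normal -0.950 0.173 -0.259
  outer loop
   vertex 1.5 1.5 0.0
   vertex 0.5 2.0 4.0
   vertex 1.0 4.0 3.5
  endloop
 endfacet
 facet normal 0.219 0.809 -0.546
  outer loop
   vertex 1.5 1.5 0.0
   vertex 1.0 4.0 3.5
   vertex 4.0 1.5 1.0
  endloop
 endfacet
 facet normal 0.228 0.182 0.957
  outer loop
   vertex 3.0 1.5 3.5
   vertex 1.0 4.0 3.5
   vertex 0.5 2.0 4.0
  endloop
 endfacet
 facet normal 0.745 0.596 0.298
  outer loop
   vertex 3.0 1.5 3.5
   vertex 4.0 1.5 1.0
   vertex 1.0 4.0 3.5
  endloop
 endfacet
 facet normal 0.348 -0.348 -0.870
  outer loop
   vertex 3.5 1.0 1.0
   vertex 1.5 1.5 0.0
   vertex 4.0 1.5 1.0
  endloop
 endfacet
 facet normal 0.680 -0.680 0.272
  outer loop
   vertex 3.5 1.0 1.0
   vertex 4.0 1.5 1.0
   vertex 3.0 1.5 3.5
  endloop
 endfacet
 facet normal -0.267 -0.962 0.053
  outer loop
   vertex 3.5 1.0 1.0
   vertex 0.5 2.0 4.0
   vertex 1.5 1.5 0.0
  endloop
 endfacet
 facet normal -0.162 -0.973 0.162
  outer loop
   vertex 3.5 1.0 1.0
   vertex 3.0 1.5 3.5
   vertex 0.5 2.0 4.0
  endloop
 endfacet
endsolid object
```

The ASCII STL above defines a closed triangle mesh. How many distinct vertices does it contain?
6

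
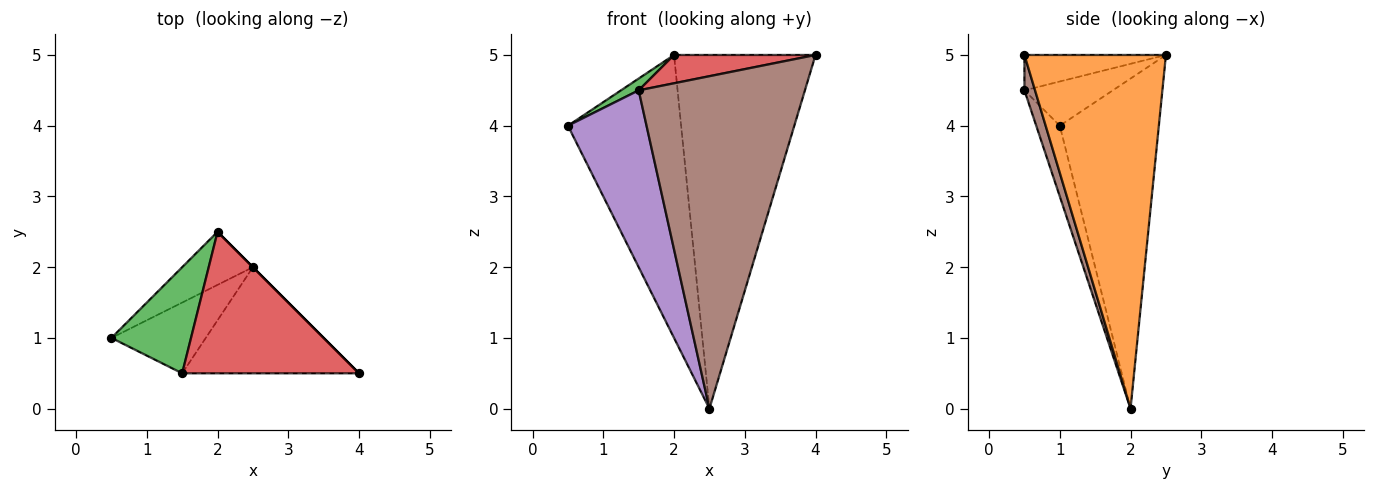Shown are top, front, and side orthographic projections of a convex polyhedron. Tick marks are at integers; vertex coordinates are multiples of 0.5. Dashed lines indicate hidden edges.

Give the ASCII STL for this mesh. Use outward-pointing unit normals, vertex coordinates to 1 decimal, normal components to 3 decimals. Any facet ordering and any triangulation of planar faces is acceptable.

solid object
 facet normal -0.652 0.745 -0.140
  outer loop
   vertex 2.5 2.0 0.0
   vertex 0.5 1.0 4.0
   vertex 2.0 2.5 5.0
  endloop
 endfacet
 facet normal 0.707 0.707 0.000
  outer loop
   vertex 2.5 2.0 0.0
   vertex 2.0 2.5 5.0
   vertex 4.0 0.5 5.0
  endloop
 endfacet
 facet normal -0.483 -0.097 0.870
  outer loop
   vertex 1.5 0.5 4.5
   vertex 2.0 2.5 5.0
   vertex 0.5 1.0 4.0
  endloop
 endfacet
 facet normal -0.192 -0.192 0.962
  outer loop
   vertex 1.5 0.5 4.5
   vertex 4.0 0.5 5.0
   vertex 2.0 2.5 5.0
  endloop
 endfacet
 facet normal -0.268 -0.894 -0.358
  outer loop
   vertex 1.5 0.5 4.5
   vertex 0.5 1.0 4.0
   vertex 2.5 2.0 0.0
  endloop
 endfacet
 facet normal 0.061 -0.951 -0.303
  outer loop
   vertex 1.5 0.5 4.5
   vertex 2.5 2.0 0.0
   vertex 4.0 0.5 5.0
  endloop
 endfacet
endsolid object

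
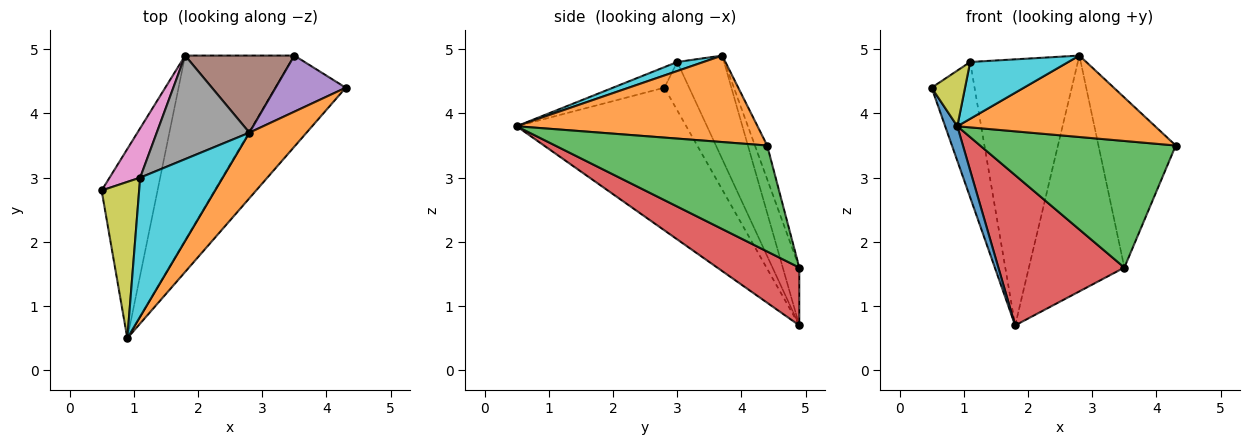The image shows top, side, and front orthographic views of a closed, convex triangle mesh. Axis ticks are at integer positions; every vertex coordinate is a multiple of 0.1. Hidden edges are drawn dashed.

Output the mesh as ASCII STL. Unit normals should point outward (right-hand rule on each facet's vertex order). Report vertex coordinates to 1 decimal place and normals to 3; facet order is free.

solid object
 facet normal -0.929 -0.067 -0.364
  outer loop
   vertex 1.8 4.9 0.7
   vertex 0.9 0.5 3.8
   vertex 0.5 2.8 4.4
  endloop
 endfacet
 facet normal 0.688 -0.565 0.455
  outer loop
   vertex 2.8 3.7 4.9
   vertex 0.9 0.5 3.8
   vertex 4.3 4.4 3.5
  endloop
 endfacet
 facet normal 0.660 -0.610 -0.438
  outer loop
   vertex 3.5 4.9 1.6
   vertex 4.3 4.4 3.5
   vertex 0.9 0.5 3.8
  endloop
 endfacet
 facet normal 0.380 -0.583 -0.718
  outer loop
   vertex 3.5 4.9 1.6
   vertex 0.9 0.5 3.8
   vertex 1.8 4.9 0.7
  endloop
 endfacet
 facet normal -0.149 0.939 0.310
  outer loop
   vertex 3.5 4.9 1.6
   vertex 2.8 3.7 4.9
   vertex 4.3 4.4 3.5
  endloop
 endfacet
 facet normal -0.162 0.938 0.307
  outer loop
   vertex 3.5 4.9 1.6
   vertex 1.8 4.9 0.7
   vertex 2.8 3.7 4.9
  endloop
 endfacet
 facet normal -0.476 0.826 0.301
  outer loop
   vertex 1.1 3.0 4.8
   vertex 1.8 4.9 0.7
   vertex 0.5 2.8 4.4
  endloop
 endfacet
 facet normal -0.375 0.864 0.336
  outer loop
   vertex 1.1 3.0 4.8
   vertex 2.8 3.7 4.9
   vertex 1.8 4.9 0.7
  endloop
 endfacet
 facet normal -0.459 -0.298 0.837
  outer loop
   vertex 1.1 3.0 4.8
   vertex 0.5 2.8 4.4
   vertex 0.9 0.5 3.8
  endloop
 endfacet
 facet normal 0.101 -0.376 0.921
  outer loop
   vertex 1.1 3.0 4.8
   vertex 0.9 0.5 3.8
   vertex 2.8 3.7 4.9
  endloop
 endfacet
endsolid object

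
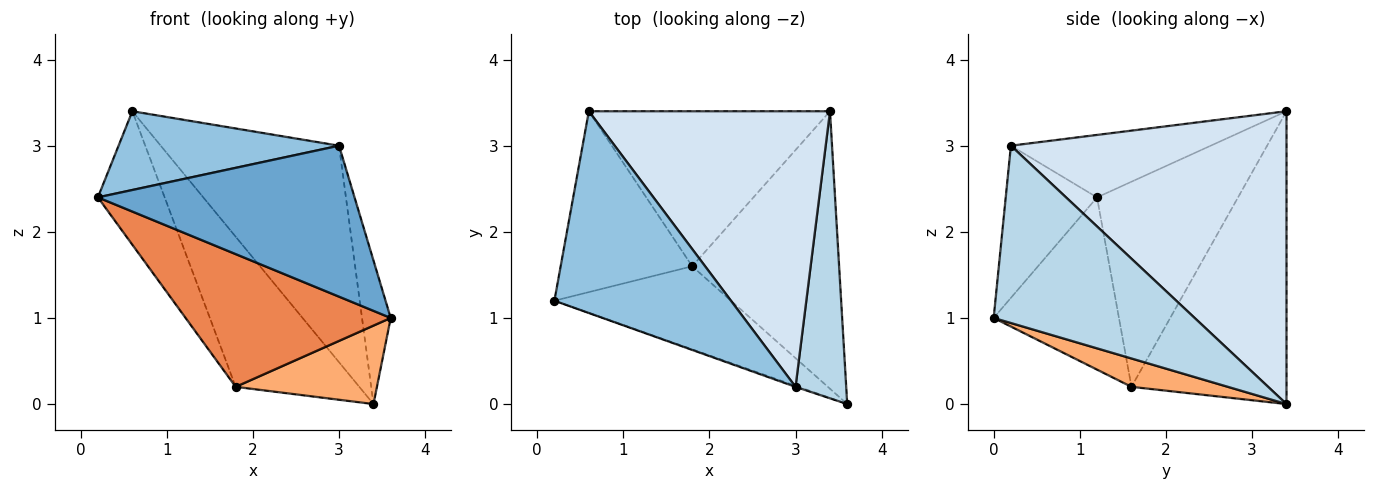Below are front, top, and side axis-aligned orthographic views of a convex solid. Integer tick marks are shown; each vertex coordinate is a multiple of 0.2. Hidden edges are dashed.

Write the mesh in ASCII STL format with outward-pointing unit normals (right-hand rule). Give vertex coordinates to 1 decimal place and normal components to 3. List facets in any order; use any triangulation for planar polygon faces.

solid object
 facet normal -0.335 -0.942 -0.006
  outer loop
   vertex 3.0 0.2 3.0
   vertex 0.2 1.2 2.4
   vertex 3.6 0.0 1.0
  endloop
 endfacet
 facet normal -0.313 -0.345 0.885
  outer loop
   vertex 3.0 0.2 3.0
   vertex 0.6 3.4 3.4
   vertex 0.2 1.2 2.4
  endloop
 endfacet
 facet normal 0.953 0.136 0.272
  outer loop
   vertex 3.0 0.2 3.0
   vertex 3.6 0.0 1.0
   vertex 3.4 3.4 0.0
  endloop
 endfacet
 facet normal 0.691 0.447 0.569
  outer loop
   vertex 3.0 0.2 3.0
   vertex 3.4 3.4 0.0
   vertex 0.6 3.4 3.4
  endloop
 endfacet
 facet normal -0.460 -0.753 -0.471
  outer loop
   vertex 1.8 1.6 0.2
   vertex 3.6 0.0 1.0
   vertex 0.2 1.2 2.4
  endloop
 endfacet
 facet normal 0.183 -0.268 -0.946
  outer loop
   vertex 1.8 1.6 0.2
   vertex 3.4 3.4 0.0
   vertex 3.6 0.0 1.0
  endloop
 endfacet
 facet normal -0.782 0.370 -0.501
  outer loop
   vertex 1.8 1.6 0.2
   vertex 0.2 1.2 2.4
   vertex 0.6 3.4 3.4
  endloop
 endfacet
 facet normal -0.657 0.524 -0.541
  outer loop
   vertex 1.8 1.6 0.2
   vertex 0.6 3.4 3.4
   vertex 3.4 3.4 0.0
  endloop
 endfacet
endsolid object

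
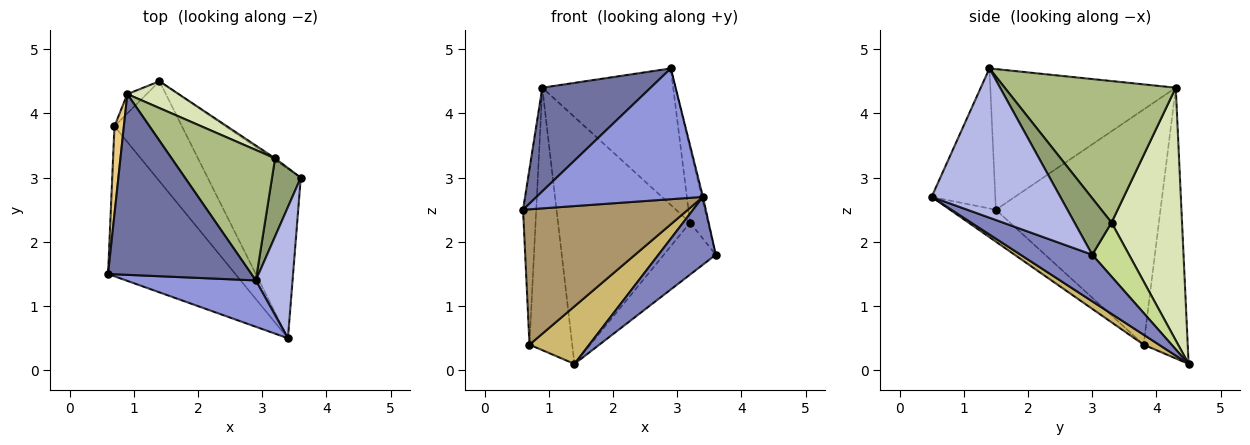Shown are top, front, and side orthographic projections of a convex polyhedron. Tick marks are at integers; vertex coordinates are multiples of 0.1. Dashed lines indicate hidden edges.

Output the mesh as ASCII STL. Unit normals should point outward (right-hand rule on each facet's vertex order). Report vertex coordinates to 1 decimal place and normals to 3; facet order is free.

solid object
 facet normal -0.648 -0.379 0.661
  outer loop
   vertex 0.9 4.3 4.4
   vertex 0.6 1.5 2.5
   vertex 2.9 1.4 4.7
  endloop
 endfacet
 facet normal 0.421 -0.337 -0.842
  outer loop
   vertex 3.4 0.5 2.7
   vertex 1.4 4.5 0.1
   vertex 3.6 3.0 1.8
  endloop
 endfacet
 facet normal -0.339 -0.887 0.314
  outer loop
   vertex 3.4 0.5 2.7
   vertex 2.9 1.4 4.7
   vertex 0.6 1.5 2.5
  endloop
 endfacet
 facet normal 0.971 0.008 0.239
  outer loop
   vertex 3.4 0.5 2.7
   vertex 3.6 3.0 1.8
   vertex 2.9 1.4 4.7
  endloop
 endfacet
 facet normal 0.818 0.397 0.416
  outer loop
   vertex 3.2 3.3 2.3
   vertex 2.9 1.4 4.7
   vertex 3.6 3.0 1.8
  endloop
 endfacet
 facet normal 0.687 0.526 0.502
  outer loop
   vertex 3.2 3.3 2.3
   vertex 0.9 4.3 4.4
   vertex 2.9 1.4 4.7
  endloop
 endfacet
 facet normal 0.578 0.816 -0.028
  outer loop
   vertex 3.2 3.3 2.3
   vertex 3.6 3.0 1.8
   vertex 1.4 4.5 0.1
  endloop
 endfacet
 facet normal 0.469 0.878 0.095
  outer loop
   vertex 3.2 3.3 2.3
   vertex 1.4 4.5 0.1
   vertex 0.9 4.3 4.4
  endloop
 endfacet
 facet normal -0.183 -0.659 -0.730
  outer loop
   vertex 0.7 3.8 0.4
   vertex 3.4 0.5 2.7
   vertex 0.6 1.5 2.5
  endloop
 endfacet
 facet normal 0.127 -0.495 -0.859
  outer loop
   vertex 0.7 3.8 0.4
   vertex 1.4 4.5 0.1
   vertex 3.4 0.5 2.7
  endloop
 endfacet
 facet normal -0.996 0.080 0.040
  outer loop
   vertex 0.7 3.8 0.4
   vertex 0.6 1.5 2.5
   vertex 0.9 4.3 4.4
  endloop
 endfacet
 facet normal -0.717 0.695 -0.051
  outer loop
   vertex 0.7 3.8 0.4
   vertex 0.9 4.3 4.4
   vertex 1.4 4.5 0.1
  endloop
 endfacet
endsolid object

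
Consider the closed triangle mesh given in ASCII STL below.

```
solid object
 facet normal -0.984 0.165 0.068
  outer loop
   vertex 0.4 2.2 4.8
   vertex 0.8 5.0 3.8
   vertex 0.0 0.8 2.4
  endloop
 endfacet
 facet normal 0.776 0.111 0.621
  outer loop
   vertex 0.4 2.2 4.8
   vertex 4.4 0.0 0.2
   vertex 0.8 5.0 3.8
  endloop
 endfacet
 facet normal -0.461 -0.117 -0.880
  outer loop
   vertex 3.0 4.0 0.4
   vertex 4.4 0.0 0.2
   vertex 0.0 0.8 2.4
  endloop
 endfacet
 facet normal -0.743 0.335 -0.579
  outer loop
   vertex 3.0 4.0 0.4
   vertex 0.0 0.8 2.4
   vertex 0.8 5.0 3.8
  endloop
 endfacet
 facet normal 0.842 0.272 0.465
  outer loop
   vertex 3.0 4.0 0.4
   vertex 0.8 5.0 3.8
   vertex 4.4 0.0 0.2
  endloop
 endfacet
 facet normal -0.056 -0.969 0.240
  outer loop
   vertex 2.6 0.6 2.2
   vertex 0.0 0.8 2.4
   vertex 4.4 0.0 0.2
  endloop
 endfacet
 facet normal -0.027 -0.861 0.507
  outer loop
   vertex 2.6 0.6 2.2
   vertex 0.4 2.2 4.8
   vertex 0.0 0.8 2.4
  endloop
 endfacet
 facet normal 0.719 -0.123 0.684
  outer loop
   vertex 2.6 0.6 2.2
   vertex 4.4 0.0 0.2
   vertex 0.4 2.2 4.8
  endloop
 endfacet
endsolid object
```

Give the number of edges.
12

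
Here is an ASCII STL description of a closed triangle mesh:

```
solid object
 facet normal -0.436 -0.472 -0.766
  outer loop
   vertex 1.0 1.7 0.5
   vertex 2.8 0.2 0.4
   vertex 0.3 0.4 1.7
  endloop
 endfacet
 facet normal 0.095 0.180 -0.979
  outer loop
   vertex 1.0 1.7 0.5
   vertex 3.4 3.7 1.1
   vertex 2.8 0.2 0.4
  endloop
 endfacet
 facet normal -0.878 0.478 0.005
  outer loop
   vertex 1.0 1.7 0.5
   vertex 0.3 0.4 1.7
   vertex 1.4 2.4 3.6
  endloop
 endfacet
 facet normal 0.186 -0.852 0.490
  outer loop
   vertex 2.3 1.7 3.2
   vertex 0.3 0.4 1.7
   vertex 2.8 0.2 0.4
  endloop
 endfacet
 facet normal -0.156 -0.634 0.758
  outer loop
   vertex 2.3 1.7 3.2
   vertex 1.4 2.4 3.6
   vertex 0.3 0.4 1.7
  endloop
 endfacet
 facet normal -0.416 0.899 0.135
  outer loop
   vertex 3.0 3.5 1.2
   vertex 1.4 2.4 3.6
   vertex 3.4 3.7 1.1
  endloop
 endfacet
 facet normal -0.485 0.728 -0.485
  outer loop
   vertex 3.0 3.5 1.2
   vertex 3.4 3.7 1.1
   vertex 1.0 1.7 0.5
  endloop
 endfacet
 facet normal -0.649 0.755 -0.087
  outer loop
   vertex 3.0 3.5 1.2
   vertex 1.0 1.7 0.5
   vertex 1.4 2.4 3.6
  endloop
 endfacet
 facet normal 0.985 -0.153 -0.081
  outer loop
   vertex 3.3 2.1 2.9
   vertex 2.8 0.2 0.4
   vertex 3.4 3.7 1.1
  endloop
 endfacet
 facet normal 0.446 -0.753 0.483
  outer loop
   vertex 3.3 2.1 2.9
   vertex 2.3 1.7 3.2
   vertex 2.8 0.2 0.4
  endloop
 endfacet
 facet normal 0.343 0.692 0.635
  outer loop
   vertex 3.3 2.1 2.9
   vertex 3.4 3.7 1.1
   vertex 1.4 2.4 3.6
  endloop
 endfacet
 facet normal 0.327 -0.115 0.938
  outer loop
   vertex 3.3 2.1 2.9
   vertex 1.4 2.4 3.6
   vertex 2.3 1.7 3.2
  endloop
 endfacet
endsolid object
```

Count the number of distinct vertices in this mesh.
8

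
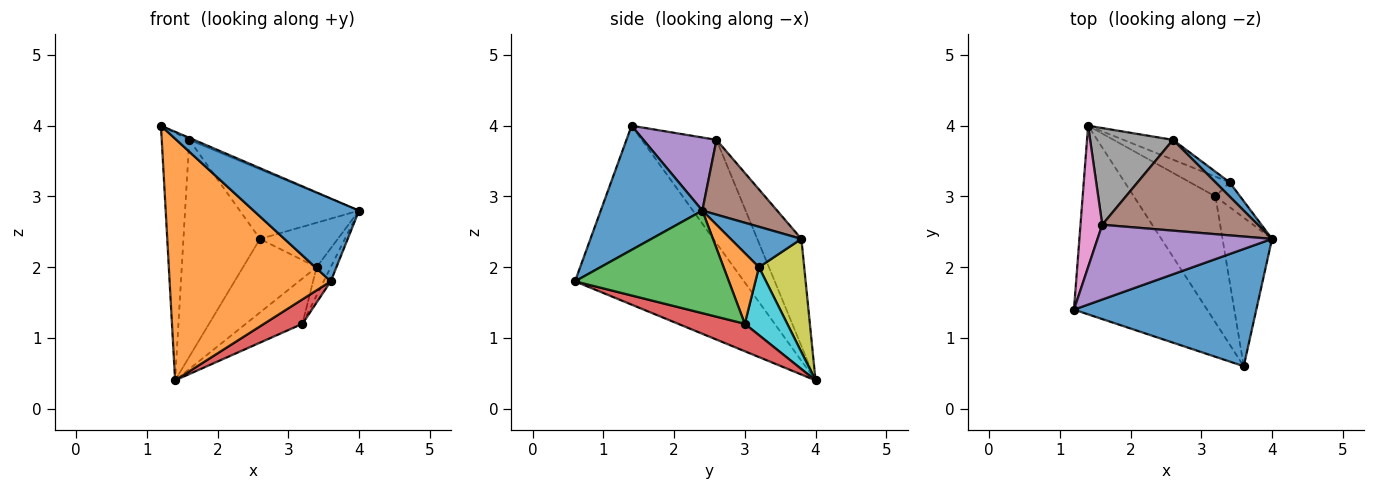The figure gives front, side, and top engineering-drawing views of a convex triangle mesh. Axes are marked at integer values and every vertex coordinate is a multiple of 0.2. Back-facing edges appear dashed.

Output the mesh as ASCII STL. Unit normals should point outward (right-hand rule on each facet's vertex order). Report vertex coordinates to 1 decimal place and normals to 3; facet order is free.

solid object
 facet normal 0.486 -0.504 0.714
  outer loop
   vertex 3.6 0.6 1.8
   vertex 4.0 2.4 2.8
   vertex 1.2 1.4 4.0
  endloop
 endfacet
 facet normal -0.637 -0.608 -0.474
  outer loop
   vertex 3.6 0.6 1.8
   vertex 1.2 1.4 4.0
   vertex 1.4 4.0 0.4
  endloop
 endfacet
 facet normal 0.900 0.041 -0.434
  outer loop
   vertex 3.2 3.0 1.2
   vertex 4.0 2.4 2.8
   vertex 3.6 0.6 1.8
  endloop
 endfacet
 facet normal 0.314 -0.181 -0.932
  outer loop
   vertex 3.2 3.0 1.2
   vertex 3.6 0.6 1.8
   vertex 1.4 4.0 0.4
  endloop
 endfacet
 facet normal 0.386 0.025 0.922
  outer loop
   vertex 1.6 2.6 3.8
   vertex 1.2 1.4 4.0
   vertex 4.0 2.4 2.8
  endloop
 endfacet
 facet normal 0.356 0.568 0.742
  outer loop
   vertex 1.6 2.6 3.8
   vertex 4.0 2.4 2.8
   vertex 2.6 3.8 2.4
  endloop
 endfacet
 facet normal -0.921 0.339 0.194
  outer loop
   vertex 1.6 2.6 3.8
   vertex 1.4 4.0 0.4
   vertex 1.2 1.4 4.0
  endloop
 endfacet
 facet normal -0.466 0.808 0.360
  outer loop
   vertex 1.6 2.6 3.8
   vertex 2.6 3.8 2.4
   vertex 1.4 4.0 0.4
  endloop
 endfacet
 facet normal 0.511 0.830 -0.223
  outer loop
   vertex 3.4 3.2 2.0
   vertex 1.4 4.0 0.4
   vertex 2.6 3.8 2.4
  endloop
 endfacet
 facet normal 0.566 0.755 -0.330
  outer loop
   vertex 3.4 3.2 2.0
   vertex 3.2 3.0 1.2
   vertex 1.4 4.0 0.4
  endloop
 endfacet
 facet normal 0.655 0.720 0.229
  outer loop
   vertex 3.4 3.2 2.0
   vertex 2.6 3.8 2.4
   vertex 4.0 2.4 2.8
  endloop
 endfacet
 facet normal 0.883 0.353 -0.309
  outer loop
   vertex 3.4 3.2 2.0
   vertex 4.0 2.4 2.8
   vertex 3.2 3.0 1.2
  endloop
 endfacet
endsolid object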